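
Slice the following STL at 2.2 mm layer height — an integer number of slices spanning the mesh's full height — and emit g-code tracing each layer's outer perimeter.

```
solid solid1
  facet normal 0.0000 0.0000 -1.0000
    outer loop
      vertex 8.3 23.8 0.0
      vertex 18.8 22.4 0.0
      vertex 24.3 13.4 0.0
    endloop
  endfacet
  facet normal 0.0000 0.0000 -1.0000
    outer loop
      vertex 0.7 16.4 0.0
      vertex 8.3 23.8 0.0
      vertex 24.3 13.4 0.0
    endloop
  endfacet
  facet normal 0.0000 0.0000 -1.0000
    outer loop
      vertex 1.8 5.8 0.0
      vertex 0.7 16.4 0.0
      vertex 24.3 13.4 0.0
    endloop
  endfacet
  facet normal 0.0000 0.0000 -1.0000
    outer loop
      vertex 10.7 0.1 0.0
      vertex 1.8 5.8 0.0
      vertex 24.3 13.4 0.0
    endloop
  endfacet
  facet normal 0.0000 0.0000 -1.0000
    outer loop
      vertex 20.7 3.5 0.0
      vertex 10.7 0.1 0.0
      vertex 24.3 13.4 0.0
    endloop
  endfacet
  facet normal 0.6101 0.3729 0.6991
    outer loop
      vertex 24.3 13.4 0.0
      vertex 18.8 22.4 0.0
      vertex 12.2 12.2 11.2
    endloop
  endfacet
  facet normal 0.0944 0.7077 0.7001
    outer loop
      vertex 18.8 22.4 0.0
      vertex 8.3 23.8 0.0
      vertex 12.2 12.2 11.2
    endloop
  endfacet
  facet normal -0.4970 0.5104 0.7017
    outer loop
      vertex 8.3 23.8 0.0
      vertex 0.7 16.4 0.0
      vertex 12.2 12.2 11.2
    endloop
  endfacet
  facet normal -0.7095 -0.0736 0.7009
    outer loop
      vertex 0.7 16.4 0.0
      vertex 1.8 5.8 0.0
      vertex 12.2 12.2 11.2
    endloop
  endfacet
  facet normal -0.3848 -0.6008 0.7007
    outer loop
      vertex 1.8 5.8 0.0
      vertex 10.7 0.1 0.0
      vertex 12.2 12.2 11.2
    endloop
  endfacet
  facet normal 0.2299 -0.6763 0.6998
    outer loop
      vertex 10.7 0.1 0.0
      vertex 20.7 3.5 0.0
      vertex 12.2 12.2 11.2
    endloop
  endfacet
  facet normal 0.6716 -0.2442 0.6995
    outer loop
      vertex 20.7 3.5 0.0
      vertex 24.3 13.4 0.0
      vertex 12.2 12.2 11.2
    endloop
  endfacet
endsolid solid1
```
; perimeter-only toolpath
G21 ; units = mm
G90 ; absolute positioning
G28 ; home
; layer 1
G0 Z2.2
G0 X21.9 Y13.2
G1 X17.5 Y20.4
G1 X9.1 Y21.5
G1 X3.0 Y15.6
G1 X3.9 Y7.1
G1 X11.0 Y2.5
G1 X19.0 Y5.2
G1 X21.9 Y13.2
; layer 2
G0 Z4.5
G0 X19.5 Y12.9
G1 X16.2 Y18.3
G1 X9.9 Y19.2
G1 X5.3 Y14.7
G1 X6.0 Y8.4
G1 X11.3 Y4.9
G1 X17.3 Y7.0
G1 X19.5 Y12.9
; layer 3
G0 Z6.7
G0 X17.0 Y12.7
G1 X14.8 Y16.3
G1 X10.6 Y16.8
G1 X7.6 Y13.9
G1 X8.0 Y9.6
G1 X11.6 Y7.4
G1 X15.6 Y8.7
G1 X17.0 Y12.7
; layer 4
G0 Z9.0
G0 X14.6 Y12.4
G1 X13.5 Y14.2
G1 X11.4 Y14.5
G1 X9.9 Y13.0
G1 X10.1 Y10.9
G1 X11.9 Y9.8
G1 X13.9 Y10.5
G1 X14.6 Y12.4
M2 ; end

The solid is a regular 7-sided pyramid, base circumscribed radius ≈ 12.2 mm, apex at z ≈ 11.2 mm. Slicing at Δz = 2.2 mm — 5 equal slices spanning the solid's height, so layer i sits at z = i·h/5 — gives 4 non-empty perimeters. Each is a 7-segment closed polygon; G0 lifts to the layer z and rapids to the start vertex, then G1 traces the edges. The cross-section shrinks linearly with z (the slice at the apex is degenerate and omitted).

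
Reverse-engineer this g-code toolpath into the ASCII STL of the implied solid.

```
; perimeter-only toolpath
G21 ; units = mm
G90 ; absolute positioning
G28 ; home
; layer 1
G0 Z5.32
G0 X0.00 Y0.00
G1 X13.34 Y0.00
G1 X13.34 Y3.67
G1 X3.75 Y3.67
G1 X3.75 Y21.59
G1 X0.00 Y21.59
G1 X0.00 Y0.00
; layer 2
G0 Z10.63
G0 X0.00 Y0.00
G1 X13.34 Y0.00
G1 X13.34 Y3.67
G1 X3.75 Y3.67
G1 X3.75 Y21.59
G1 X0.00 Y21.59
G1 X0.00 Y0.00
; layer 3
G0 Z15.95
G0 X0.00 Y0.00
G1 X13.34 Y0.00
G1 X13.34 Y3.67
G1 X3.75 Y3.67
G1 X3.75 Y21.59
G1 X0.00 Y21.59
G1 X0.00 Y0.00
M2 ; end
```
solid part
  facet normal 0.0000 0.0000 -1.0000
    outer loop
      vertex 13.34 3.67 0.00
      vertex 13.34 0.00 0.00
      vertex 0.00 0.00 0.00
    endloop
  endfacet
  facet normal 0.0000 0.0000 -1.0000
    outer loop
      vertex 3.75 3.67 0.00
      vertex 13.34 3.67 0.00
      vertex 0.00 0.00 0.00
    endloop
  endfacet
  facet normal 0.0000 0.0000 -1.0000
    outer loop
      vertex 3.75 21.59 0.00
      vertex 3.75 3.67 0.00
      vertex 0.00 0.00 0.00
    endloop
  endfacet
  facet normal 0.0000 0.0000 -1.0000
    outer loop
      vertex 0.00 21.59 0.00
      vertex 3.75 21.59 0.00
      vertex 0.00 0.00 0.00
    endloop
  endfacet
  facet normal 0.0000 0.0000 1.0000
    outer loop
      vertex 0.00 0.00 15.95
      vertex 13.34 0.00 15.95
      vertex 13.34 3.67 15.95
    endloop
  endfacet
  facet normal 0.0000 0.0000 1.0000
    outer loop
      vertex 0.00 0.00 15.95
      vertex 13.34 3.67 15.95
      vertex 3.75 3.67 15.95
    endloop
  endfacet
  facet normal 0.0000 0.0000 1.0000
    outer loop
      vertex 0.00 0.00 15.95
      vertex 3.75 3.67 15.95
      vertex 3.75 21.59 15.95
    endloop
  endfacet
  facet normal 0.0000 0.0000 1.0000
    outer loop
      vertex 0.00 0.00 15.95
      vertex 3.75 21.59 15.95
      vertex 0.00 21.59 15.95
    endloop
  endfacet
  facet normal 0.0000 -1.0000 0.0000
    outer loop
      vertex 0.00 0.00 0.00
      vertex 13.34 0.00 0.00
      vertex 13.34 0.00 15.95
    endloop
  endfacet
  facet normal 0.0000 -1.0000 0.0000
    outer loop
      vertex 0.00 0.00 0.00
      vertex 13.34 0.00 15.95
      vertex 0.00 0.00 15.95
    endloop
  endfacet
  facet normal 1.0000 0.0000 0.0000
    outer loop
      vertex 13.34 0.00 0.00
      vertex 13.34 3.67 0.00
      vertex 13.34 3.67 15.95
    endloop
  endfacet
  facet normal 1.0000 0.0000 0.0000
    outer loop
      vertex 13.34 0.00 0.00
      vertex 13.34 3.67 15.95
      vertex 13.34 0.00 15.95
    endloop
  endfacet
  facet normal 0.0000 1.0000 0.0000
    outer loop
      vertex 13.34 3.67 0.00
      vertex 3.75 3.67 0.00
      vertex 3.75 3.67 15.95
    endloop
  endfacet
  facet normal 0.0000 1.0000 0.0000
    outer loop
      vertex 13.34 3.67 0.00
      vertex 3.75 3.67 15.95
      vertex 13.34 3.67 15.95
    endloop
  endfacet
  facet normal 1.0000 0.0000 0.0000
    outer loop
      vertex 3.75 3.67 0.00
      vertex 3.75 21.59 0.00
      vertex 3.75 21.59 15.95
    endloop
  endfacet
  facet normal 1.0000 0.0000 0.0000
    outer loop
      vertex 3.75 3.67 0.00
      vertex 3.75 21.59 15.95
      vertex 3.75 3.67 15.95
    endloop
  endfacet
  facet normal 0.0000 1.0000 0.0000
    outer loop
      vertex 3.75 21.59 0.00
      vertex 0.00 21.59 0.00
      vertex 0.00 21.59 15.95
    endloop
  endfacet
  facet normal 0.0000 1.0000 0.0000
    outer loop
      vertex 3.75 21.59 0.00
      vertex 0.00 21.59 15.95
      vertex 3.75 21.59 15.95
    endloop
  endfacet
  facet normal -1.0000 0.0000 0.0000
    outer loop
      vertex 0.00 21.59 0.00
      vertex 0.00 0.00 0.00
      vertex 0.00 0.00 15.95
    endloop
  endfacet
  facet normal -1.0000 0.0000 0.0000
    outer loop
      vertex 0.00 21.59 0.00
      vertex 0.00 0.00 15.95
      vertex 0.00 21.59 15.95
    endloop
  endfacet
endsolid part

The G0 Z moves step by Δz≈5.32 mm. Every layer's G1 loop is the same polygon, so the solid is a straight extrusion of it from z=0 to z≈15.9. Closing with flat bottom and top caps and triangulating gives 20 facets — an L-shaped prism: outer 13.3 × 21.6 mm, arm thicknesses ≈ 3.67 mm (horizontal) and 3.75 mm (vertical), extruded 15.9 mm in z.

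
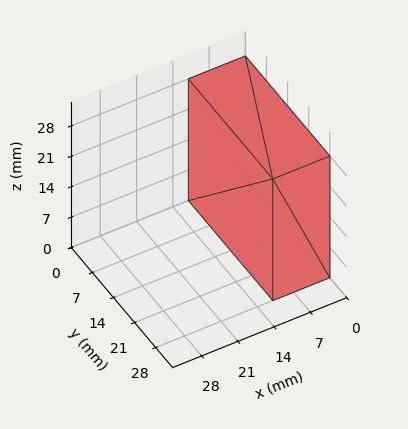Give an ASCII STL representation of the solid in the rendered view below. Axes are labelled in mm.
Reading the render: the shape is a rectangular box, roughly 11 × 28 mm footprint and 28 mm tall (dimensions read to the nearest mm from the axis ticks). For the STL, each face is triangulated and given an outward normal.

solid part
  facet normal 0.0000 0.0000 -1.0000
    outer loop
      vertex 11.000 28.000 0.000
      vertex 11.000 0.000 0.000
      vertex 0.000 0.000 0.000
    endloop
  endfacet
  facet normal 0.0000 0.0000 -1.0000
    outer loop
      vertex 0.000 28.000 0.000
      vertex 11.000 28.000 0.000
      vertex 0.000 0.000 0.000
    endloop
  endfacet
  facet normal 0.0000 0.0000 1.0000
    outer loop
      vertex 0.000 0.000 28.000
      vertex 11.000 0.000 28.000
      vertex 11.000 28.000 28.000
    endloop
  endfacet
  facet normal 0.0000 0.0000 1.0000
    outer loop
      vertex 0.000 0.000 28.000
      vertex 11.000 28.000 28.000
      vertex 0.000 28.000 28.000
    endloop
  endfacet
  facet normal 0.0000 -1.0000 0.0000
    outer loop
      vertex 0.000 0.000 0.000
      vertex 11.000 0.000 0.000
      vertex 11.000 0.000 28.000
    endloop
  endfacet
  facet normal 0.0000 -1.0000 0.0000
    outer loop
      vertex 0.000 0.000 0.000
      vertex 11.000 0.000 28.000
      vertex 0.000 0.000 28.000
    endloop
  endfacet
  facet normal 0.0000 1.0000 0.0000
    outer loop
      vertex 11.000 28.000 28.000
      vertex 11.000 28.000 0.000
      vertex 0.000 28.000 0.000
    endloop
  endfacet
  facet normal 0.0000 1.0000 0.0000
    outer loop
      vertex 0.000 28.000 28.000
      vertex 11.000 28.000 28.000
      vertex 0.000 28.000 0.000
    endloop
  endfacet
  facet normal -1.0000 0.0000 0.0000
    outer loop
      vertex 0.000 28.000 28.000
      vertex 0.000 28.000 0.000
      vertex 0.000 0.000 0.000
    endloop
  endfacet
  facet normal -1.0000 0.0000 0.0000
    outer loop
      vertex 0.000 0.000 28.000
      vertex 0.000 28.000 28.000
      vertex 0.000 0.000 0.000
    endloop
  endfacet
  facet normal 1.0000 0.0000 0.0000
    outer loop
      vertex 11.000 0.000 0.000
      vertex 11.000 28.000 0.000
      vertex 11.000 28.000 28.000
    endloop
  endfacet
  facet normal 1.0000 0.0000 0.0000
    outer loop
      vertex 11.000 0.000 0.000
      vertex 11.000 28.000 28.000
      vertex 11.000 0.000 28.000
    endloop
  endfacet
endsolid part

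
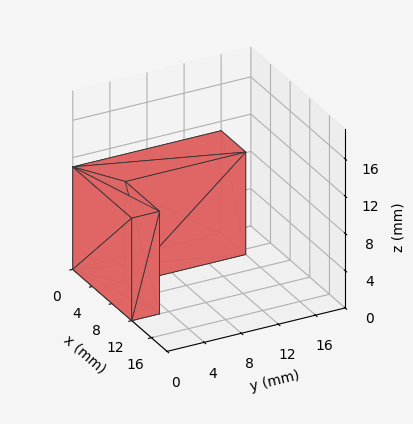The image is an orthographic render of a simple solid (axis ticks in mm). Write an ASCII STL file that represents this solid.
Reading the render: the shape is an L-shaped prism: outer 12 × 16 mm, arm thicknesses ≈ 3 mm (horizontal) and 5 mm (vertical), extruded 11 mm in z (dimensions read to the nearest mm from the axis ticks). For the STL, each face is triangulated and given an outward normal.

solid part
  facet normal 0.0000 0.0000 -1.0000
    outer loop
      vertex 12.000 3.000 0.000
      vertex 12.000 0.000 0.000
      vertex 0.000 0.000 0.000
    endloop
  endfacet
  facet normal 0.0000 0.0000 -1.0000
    outer loop
      vertex 5.000 3.000 0.000
      vertex 12.000 3.000 0.000
      vertex 0.000 0.000 0.000
    endloop
  endfacet
  facet normal 0.0000 0.0000 -1.0000
    outer loop
      vertex 5.000 16.000 0.000
      vertex 5.000 3.000 0.000
      vertex 0.000 0.000 0.000
    endloop
  endfacet
  facet normal 0.0000 0.0000 -1.0000
    outer loop
      vertex 0.000 16.000 0.000
      vertex 5.000 16.000 0.000
      vertex 0.000 0.000 0.000
    endloop
  endfacet
  facet normal 0.0000 0.0000 1.0000
    outer loop
      vertex 0.000 0.000 11.000
      vertex 12.000 0.000 11.000
      vertex 12.000 3.000 11.000
    endloop
  endfacet
  facet normal 0.0000 0.0000 1.0000
    outer loop
      vertex 0.000 0.000 11.000
      vertex 12.000 3.000 11.000
      vertex 5.000 3.000 11.000
    endloop
  endfacet
  facet normal 0.0000 0.0000 1.0000
    outer loop
      vertex 0.000 0.000 11.000
      vertex 5.000 3.000 11.000
      vertex 5.000 16.000 11.000
    endloop
  endfacet
  facet normal 0.0000 0.0000 1.0000
    outer loop
      vertex 0.000 0.000 11.000
      vertex 5.000 16.000 11.000
      vertex 0.000 16.000 11.000
    endloop
  endfacet
  facet normal 0.0000 -1.0000 0.0000
    outer loop
      vertex 0.000 0.000 0.000
      vertex 12.000 0.000 0.000
      vertex 12.000 0.000 11.000
    endloop
  endfacet
  facet normal 0.0000 -1.0000 0.0000
    outer loop
      vertex 0.000 0.000 0.000
      vertex 12.000 0.000 11.000
      vertex 0.000 0.000 11.000
    endloop
  endfacet
  facet normal 1.0000 0.0000 0.0000
    outer loop
      vertex 12.000 0.000 0.000
      vertex 12.000 3.000 0.000
      vertex 12.000 3.000 11.000
    endloop
  endfacet
  facet normal 1.0000 0.0000 0.0000
    outer loop
      vertex 12.000 0.000 0.000
      vertex 12.000 3.000 11.000
      vertex 12.000 0.000 11.000
    endloop
  endfacet
  facet normal 0.0000 1.0000 0.0000
    outer loop
      vertex 12.000 3.000 0.000
      vertex 5.000 3.000 0.000
      vertex 5.000 3.000 11.000
    endloop
  endfacet
  facet normal 0.0000 1.0000 0.0000
    outer loop
      vertex 12.000 3.000 0.000
      vertex 5.000 3.000 11.000
      vertex 12.000 3.000 11.000
    endloop
  endfacet
  facet normal 1.0000 0.0000 0.0000
    outer loop
      vertex 5.000 3.000 0.000
      vertex 5.000 16.000 0.000
      vertex 5.000 16.000 11.000
    endloop
  endfacet
  facet normal 1.0000 0.0000 0.0000
    outer loop
      vertex 5.000 3.000 0.000
      vertex 5.000 16.000 11.000
      vertex 5.000 3.000 11.000
    endloop
  endfacet
  facet normal 0.0000 1.0000 0.0000
    outer loop
      vertex 5.000 16.000 0.000
      vertex 0.000 16.000 0.000
      vertex 0.000 16.000 11.000
    endloop
  endfacet
  facet normal 0.0000 1.0000 0.0000
    outer loop
      vertex 5.000 16.000 0.000
      vertex 0.000 16.000 11.000
      vertex 5.000 16.000 11.000
    endloop
  endfacet
  facet normal -1.0000 0.0000 0.0000
    outer loop
      vertex 0.000 16.000 0.000
      vertex 0.000 0.000 0.000
      vertex 0.000 0.000 11.000
    endloop
  endfacet
  facet normal -1.0000 0.0000 0.0000
    outer loop
      vertex 0.000 16.000 0.000
      vertex 0.000 0.000 11.000
      vertex 0.000 16.000 11.000
    endloop
  endfacet
endsolid part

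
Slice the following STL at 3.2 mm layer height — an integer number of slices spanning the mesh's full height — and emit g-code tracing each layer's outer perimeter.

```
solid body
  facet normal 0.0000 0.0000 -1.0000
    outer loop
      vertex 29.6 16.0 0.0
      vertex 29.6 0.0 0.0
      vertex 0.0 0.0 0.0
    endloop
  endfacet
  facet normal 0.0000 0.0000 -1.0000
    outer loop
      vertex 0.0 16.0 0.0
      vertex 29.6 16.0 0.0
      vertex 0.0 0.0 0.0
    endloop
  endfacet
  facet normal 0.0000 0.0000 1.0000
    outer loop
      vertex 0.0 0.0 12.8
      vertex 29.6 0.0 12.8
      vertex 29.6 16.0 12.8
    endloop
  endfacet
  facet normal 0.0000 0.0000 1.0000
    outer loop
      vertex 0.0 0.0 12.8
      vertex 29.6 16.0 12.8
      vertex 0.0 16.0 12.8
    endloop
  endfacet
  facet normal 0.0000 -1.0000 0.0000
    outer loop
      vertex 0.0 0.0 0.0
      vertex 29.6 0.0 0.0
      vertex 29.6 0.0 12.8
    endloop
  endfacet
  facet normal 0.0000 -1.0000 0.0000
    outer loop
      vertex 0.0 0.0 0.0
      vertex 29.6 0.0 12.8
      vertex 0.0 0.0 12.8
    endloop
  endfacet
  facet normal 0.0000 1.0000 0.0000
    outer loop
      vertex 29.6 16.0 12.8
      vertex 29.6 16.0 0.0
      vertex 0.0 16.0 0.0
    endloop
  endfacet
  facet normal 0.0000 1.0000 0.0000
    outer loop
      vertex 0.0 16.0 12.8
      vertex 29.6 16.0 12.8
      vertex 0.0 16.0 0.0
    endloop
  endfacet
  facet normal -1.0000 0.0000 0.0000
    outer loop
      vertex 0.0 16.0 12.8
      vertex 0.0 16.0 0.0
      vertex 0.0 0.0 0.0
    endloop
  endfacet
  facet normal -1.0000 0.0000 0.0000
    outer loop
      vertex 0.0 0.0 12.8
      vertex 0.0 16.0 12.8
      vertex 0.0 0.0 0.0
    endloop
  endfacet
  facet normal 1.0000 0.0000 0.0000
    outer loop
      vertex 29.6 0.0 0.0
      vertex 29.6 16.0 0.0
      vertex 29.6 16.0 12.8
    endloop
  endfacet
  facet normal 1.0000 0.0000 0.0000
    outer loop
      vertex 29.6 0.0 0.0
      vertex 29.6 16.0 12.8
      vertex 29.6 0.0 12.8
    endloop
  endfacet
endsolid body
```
; perimeter-only toolpath
G21 ; units = mm
G90 ; absolute positioning
G28 ; home
; layer 1
G0 Z3.2
G0 X0.0 Y0.0
G1 X29.6 Y0.0
G1 X29.6 Y16.0
G1 X0.0 Y16.0
G1 X0.0 Y0.0
; layer 2
G0 Z6.4
G0 X0.0 Y0.0
G1 X29.6 Y0.0
G1 X29.6 Y16.0
G1 X0.0 Y16.0
G1 X0.0 Y0.0
; layer 3
G0 Z9.6
G0 X0.0 Y0.0
G1 X29.6 Y0.0
G1 X29.6 Y16.0
G1 X0.0 Y16.0
G1 X0.0 Y0.0
; layer 4
G0 Z12.8
G0 X0.0 Y0.0
G1 X29.6 Y0.0
G1 X29.6 Y16.0
G1 X0.0 Y16.0
G1 X0.0 Y0.0
M2 ; end

The solid is a rectangular box, roughly 29.6 × 16 mm footprint and 12.8 mm tall. Slicing at Δz = 3.2 mm — 4 equal slices spanning the solid's height, so layer i sits at z = i·h/4 — gives 4 non-empty perimeters. Each is a 4-segment closed polygon; G0 lifts to the layer z and rapids to the start vertex, then G1 traces the edges.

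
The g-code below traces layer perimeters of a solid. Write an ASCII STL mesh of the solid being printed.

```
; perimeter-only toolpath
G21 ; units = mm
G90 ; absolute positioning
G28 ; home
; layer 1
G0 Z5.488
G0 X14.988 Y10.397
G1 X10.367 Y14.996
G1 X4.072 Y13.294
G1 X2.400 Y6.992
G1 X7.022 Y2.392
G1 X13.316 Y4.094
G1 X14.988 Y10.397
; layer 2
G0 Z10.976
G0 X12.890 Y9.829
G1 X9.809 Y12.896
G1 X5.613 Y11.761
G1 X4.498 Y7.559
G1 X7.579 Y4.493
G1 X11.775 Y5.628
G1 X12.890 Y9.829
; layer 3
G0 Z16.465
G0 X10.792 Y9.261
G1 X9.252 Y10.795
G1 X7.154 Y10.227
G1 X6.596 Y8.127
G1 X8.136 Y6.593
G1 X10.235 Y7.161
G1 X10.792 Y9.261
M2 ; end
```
solid part
  facet normal 0.0000 0.0000 -1.0000
    outer loop
      vertex 2.532 14.827 0.000
      vertex 10.924 17.097 0.000
      vertex 17.086 10.964 0.000
    endloop
  endfacet
  facet normal 0.0000 0.0000 -1.0000
    outer loop
      vertex 0.302 6.424 0.000
      vertex 2.532 14.827 0.000
      vertex 17.086 10.964 0.000
    endloop
  endfacet
  facet normal 0.0000 0.0000 -1.0000
    outer loop
      vertex 6.464 0.291 0.000
      vertex 0.302 6.424 0.000
      vertex 17.086 10.964 0.000
    endloop
  endfacet
  facet normal 0.0000 0.0000 -1.0000
    outer loop
      vertex 14.856 2.561 0.000
      vertex 6.464 0.291 0.000
      vertex 17.086 10.964 0.000
    endloop
  endfacet
  facet normal 0.6673 0.6704 0.3244
    outer loop
      vertex 17.086 10.964 0.000
      vertex 10.924 17.097 0.000
      vertex 8.694 8.694 21.953
    endloop
  endfacet
  facet normal -0.2470 0.9131 0.3244
    outer loop
      vertex 10.924 17.097 0.000
      vertex 2.532 14.827 0.000
      vertex 8.694 8.694 21.953
    endloop
  endfacet
  facet normal -0.9143 0.2426 0.3244
    outer loop
      vertex 2.532 14.827 0.000
      vertex 0.302 6.424 0.000
      vertex 8.694 8.694 21.953
    endloop
  endfacet
  facet normal -0.6673 -0.6704 0.3244
    outer loop
      vertex 0.302 6.424 0.000
      vertex 6.464 0.291 0.000
      vertex 8.694 8.694 21.953
    endloop
  endfacet
  facet normal 0.2470 -0.9131 0.3244
    outer loop
      vertex 6.464 0.291 0.000
      vertex 14.856 2.561 0.000
      vertex 8.694 8.694 21.953
    endloop
  endfacet
  facet normal 0.9143 -0.2426 0.3244
    outer loop
      vertex 14.856 2.561 0.000
      vertex 17.086 10.964 0.000
      vertex 8.694 8.694 21.953
    endloop
  endfacet
endsolid part

The G0 Z moves step by Δz≈5.488 mm. The G1 loops shrink linearly with z, so the solid tapers from its base footprint up to z≈22. Closing with a flat bottom cap and the tapered top and triangulating gives 10 facets — a regular 6-sided pyramid, base circumscribed radius ≈ 8.69 mm, apex at z ≈ 22 mm.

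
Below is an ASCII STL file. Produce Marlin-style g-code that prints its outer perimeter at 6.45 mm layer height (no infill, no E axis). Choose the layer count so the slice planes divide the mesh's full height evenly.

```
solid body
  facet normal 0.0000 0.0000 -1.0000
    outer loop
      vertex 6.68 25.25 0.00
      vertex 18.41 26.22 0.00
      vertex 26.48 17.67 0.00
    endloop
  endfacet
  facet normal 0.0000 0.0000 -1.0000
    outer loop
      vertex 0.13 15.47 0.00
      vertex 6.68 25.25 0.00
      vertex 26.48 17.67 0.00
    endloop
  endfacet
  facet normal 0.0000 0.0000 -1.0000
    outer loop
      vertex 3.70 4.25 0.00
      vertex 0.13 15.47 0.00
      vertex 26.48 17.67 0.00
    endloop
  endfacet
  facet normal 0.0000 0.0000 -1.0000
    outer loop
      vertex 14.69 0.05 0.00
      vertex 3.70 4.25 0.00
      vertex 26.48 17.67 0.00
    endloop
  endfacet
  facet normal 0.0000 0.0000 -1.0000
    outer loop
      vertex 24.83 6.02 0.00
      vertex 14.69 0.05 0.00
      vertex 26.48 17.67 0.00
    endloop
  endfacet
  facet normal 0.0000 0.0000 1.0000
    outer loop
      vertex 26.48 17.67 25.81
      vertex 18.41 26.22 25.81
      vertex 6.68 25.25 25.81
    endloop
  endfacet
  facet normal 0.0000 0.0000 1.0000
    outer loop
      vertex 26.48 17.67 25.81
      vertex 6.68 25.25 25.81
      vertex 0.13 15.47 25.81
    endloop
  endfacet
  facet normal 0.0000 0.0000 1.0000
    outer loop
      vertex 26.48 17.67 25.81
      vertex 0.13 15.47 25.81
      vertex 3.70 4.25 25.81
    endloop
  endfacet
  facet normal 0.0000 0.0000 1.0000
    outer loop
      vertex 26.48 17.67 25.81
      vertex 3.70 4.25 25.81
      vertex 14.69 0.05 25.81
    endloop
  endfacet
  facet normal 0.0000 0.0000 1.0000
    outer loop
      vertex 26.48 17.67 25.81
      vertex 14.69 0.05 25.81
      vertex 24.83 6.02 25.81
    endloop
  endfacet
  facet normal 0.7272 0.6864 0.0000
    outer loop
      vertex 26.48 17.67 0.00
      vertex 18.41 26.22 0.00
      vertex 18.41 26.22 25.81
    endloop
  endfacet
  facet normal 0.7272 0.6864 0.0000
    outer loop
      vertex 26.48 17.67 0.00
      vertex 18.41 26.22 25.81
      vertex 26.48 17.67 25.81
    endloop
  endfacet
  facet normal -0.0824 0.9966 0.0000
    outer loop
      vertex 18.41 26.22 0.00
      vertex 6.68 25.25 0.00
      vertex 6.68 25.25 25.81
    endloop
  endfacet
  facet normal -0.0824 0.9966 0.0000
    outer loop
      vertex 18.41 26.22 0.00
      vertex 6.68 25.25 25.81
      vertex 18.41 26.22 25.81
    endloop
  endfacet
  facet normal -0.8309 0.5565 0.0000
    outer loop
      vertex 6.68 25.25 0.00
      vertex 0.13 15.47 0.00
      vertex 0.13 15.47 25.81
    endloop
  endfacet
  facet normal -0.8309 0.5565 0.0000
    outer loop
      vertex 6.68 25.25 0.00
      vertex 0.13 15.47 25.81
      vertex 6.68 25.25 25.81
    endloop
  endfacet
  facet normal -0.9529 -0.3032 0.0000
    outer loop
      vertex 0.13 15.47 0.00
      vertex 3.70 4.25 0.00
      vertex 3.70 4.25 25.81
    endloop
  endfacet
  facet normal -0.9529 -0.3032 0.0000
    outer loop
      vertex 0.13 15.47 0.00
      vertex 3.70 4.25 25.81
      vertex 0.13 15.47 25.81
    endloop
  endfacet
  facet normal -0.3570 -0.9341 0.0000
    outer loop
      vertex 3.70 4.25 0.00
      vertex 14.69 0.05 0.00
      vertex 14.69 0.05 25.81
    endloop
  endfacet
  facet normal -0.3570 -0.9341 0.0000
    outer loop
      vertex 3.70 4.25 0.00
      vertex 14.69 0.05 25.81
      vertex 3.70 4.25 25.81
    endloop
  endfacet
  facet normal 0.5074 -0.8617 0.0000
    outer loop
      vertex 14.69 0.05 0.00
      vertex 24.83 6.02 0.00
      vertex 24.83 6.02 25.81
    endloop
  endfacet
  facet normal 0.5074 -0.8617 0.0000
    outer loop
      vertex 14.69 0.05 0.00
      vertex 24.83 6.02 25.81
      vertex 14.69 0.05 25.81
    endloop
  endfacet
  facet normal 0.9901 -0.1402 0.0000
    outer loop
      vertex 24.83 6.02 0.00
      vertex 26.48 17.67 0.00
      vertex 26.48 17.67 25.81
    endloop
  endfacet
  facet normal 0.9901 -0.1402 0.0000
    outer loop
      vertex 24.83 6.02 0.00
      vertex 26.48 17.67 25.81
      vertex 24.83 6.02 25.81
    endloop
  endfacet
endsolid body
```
; perimeter-only toolpath
G21 ; units = mm
G90 ; absolute positioning
G28 ; home
; layer 1
G0 Z6.45
G0 X26.48 Y17.67
G1 X18.41 Y26.22
G1 X6.68 Y25.25
G1 X0.13 Y15.47
G1 X3.70 Y4.25
G1 X14.69 Y0.05
G1 X24.83 Y6.02
G1 X26.48 Y17.67
; layer 2
G0 Z12.90
G0 X26.48 Y17.67
G1 X18.41 Y26.22
G1 X6.68 Y25.25
G1 X0.13 Y15.47
G1 X3.70 Y4.25
G1 X14.69 Y0.05
G1 X24.83 Y6.02
G1 X26.48 Y17.67
; layer 3
G0 Z19.36
G0 X26.48 Y17.67
G1 X18.41 Y26.22
G1 X6.68 Y25.25
G1 X0.13 Y15.47
G1 X3.70 Y4.25
G1 X14.69 Y0.05
G1 X24.83 Y6.02
G1 X26.48 Y17.67
; layer 4
G0 Z25.81
G0 X26.48 Y17.67
G1 X18.41 Y26.22
G1 X6.68 Y25.25
G1 X0.13 Y15.47
G1 X3.70 Y4.25
G1 X14.69 Y0.05
G1 X24.83 Y6.02
G1 X26.48 Y17.67
M2 ; end

The solid is a regular 7-sided prism (a cylinder approximated with 7 flat sides), circumscribed radius ≈ 13.6 mm, height ≈ 25.8 mm. Slicing at Δz = 6.45 mm — 4 equal slices spanning the solid's height, so layer i sits at z = i·h/4 — gives 4 non-empty perimeters. Each is a 7-segment closed polygon; G0 lifts to the layer z and rapids to the start vertex, then G1 traces the edges.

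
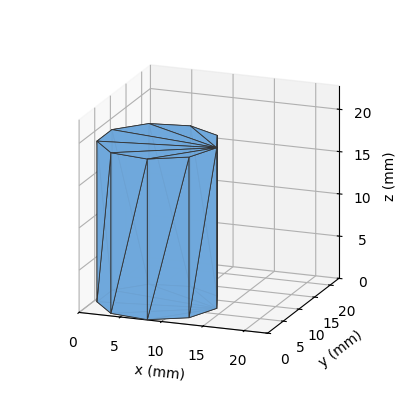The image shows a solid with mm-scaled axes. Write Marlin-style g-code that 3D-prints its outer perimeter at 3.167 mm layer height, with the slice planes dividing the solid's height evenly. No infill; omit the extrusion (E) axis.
Reading the render: the shape is a regular 9-sided prism (a cylinder approximated with 9 flat sides), circumscribed radius ≈ 7 mm, height ≈ 19 mm (dimensions read to the nearest mm from the axis ticks). For the g-code, the solid's height is divided into equal slices at the stated Δz and each level perimeter traced with G1 moves after a G0 lift.

; perimeter-only toolpath
G21 ; units = mm
G90 ; absolute positioning
G28 ; home
; layer 1
G0 Z3.167
G0 X14.000 Y7.000
G1 X12.362 Y11.500
G1 X8.216 Y13.894
G1 X3.500 Y13.062
G1 X0.422 Y9.394
G1 X0.422 Y4.606
G1 X3.500 Y0.938
G1 X8.216 Y0.106
G1 X12.362 Y2.500
G1 X14.000 Y7.000
; layer 2
G0 Z6.333
G0 X14.000 Y7.000
G1 X12.362 Y11.500
G1 X8.216 Y13.894
G1 X3.500 Y13.062
G1 X0.422 Y9.394
G1 X0.422 Y4.606
G1 X3.500 Y0.938
G1 X8.216 Y0.106
G1 X12.362 Y2.500
G1 X14.000 Y7.000
; layer 3
G0 Z9.500
G0 X14.000 Y7.000
G1 X12.362 Y11.500
G1 X8.216 Y13.894
G1 X3.500 Y13.062
G1 X0.422 Y9.394
G1 X0.422 Y4.606
G1 X3.500 Y0.938
G1 X8.216 Y0.106
G1 X12.362 Y2.500
G1 X14.000 Y7.000
; layer 4
G0 Z12.667
G0 X14.000 Y7.000
G1 X12.362 Y11.500
G1 X8.216 Y13.894
G1 X3.500 Y13.062
G1 X0.422 Y9.394
G1 X0.422 Y4.606
G1 X3.500 Y0.938
G1 X8.216 Y0.106
G1 X12.362 Y2.500
G1 X14.000 Y7.000
; layer 5
G0 Z15.833
G0 X14.000 Y7.000
G1 X12.362 Y11.500
G1 X8.216 Y13.894
G1 X3.500 Y13.062
G1 X0.422 Y9.394
G1 X0.422 Y4.606
G1 X3.500 Y0.938
G1 X8.216 Y0.106
G1 X12.362 Y2.500
G1 X14.000 Y7.000
; layer 6
G0 Z19.000
G0 X14.000 Y7.000
G1 X12.362 Y11.500
G1 X8.216 Y13.894
G1 X3.500 Y13.062
G1 X0.422 Y9.394
G1 X0.422 Y4.606
G1 X3.500 Y0.938
G1 X8.216 Y0.106
G1 X12.362 Y2.500
G1 X14.000 Y7.000
M2 ; end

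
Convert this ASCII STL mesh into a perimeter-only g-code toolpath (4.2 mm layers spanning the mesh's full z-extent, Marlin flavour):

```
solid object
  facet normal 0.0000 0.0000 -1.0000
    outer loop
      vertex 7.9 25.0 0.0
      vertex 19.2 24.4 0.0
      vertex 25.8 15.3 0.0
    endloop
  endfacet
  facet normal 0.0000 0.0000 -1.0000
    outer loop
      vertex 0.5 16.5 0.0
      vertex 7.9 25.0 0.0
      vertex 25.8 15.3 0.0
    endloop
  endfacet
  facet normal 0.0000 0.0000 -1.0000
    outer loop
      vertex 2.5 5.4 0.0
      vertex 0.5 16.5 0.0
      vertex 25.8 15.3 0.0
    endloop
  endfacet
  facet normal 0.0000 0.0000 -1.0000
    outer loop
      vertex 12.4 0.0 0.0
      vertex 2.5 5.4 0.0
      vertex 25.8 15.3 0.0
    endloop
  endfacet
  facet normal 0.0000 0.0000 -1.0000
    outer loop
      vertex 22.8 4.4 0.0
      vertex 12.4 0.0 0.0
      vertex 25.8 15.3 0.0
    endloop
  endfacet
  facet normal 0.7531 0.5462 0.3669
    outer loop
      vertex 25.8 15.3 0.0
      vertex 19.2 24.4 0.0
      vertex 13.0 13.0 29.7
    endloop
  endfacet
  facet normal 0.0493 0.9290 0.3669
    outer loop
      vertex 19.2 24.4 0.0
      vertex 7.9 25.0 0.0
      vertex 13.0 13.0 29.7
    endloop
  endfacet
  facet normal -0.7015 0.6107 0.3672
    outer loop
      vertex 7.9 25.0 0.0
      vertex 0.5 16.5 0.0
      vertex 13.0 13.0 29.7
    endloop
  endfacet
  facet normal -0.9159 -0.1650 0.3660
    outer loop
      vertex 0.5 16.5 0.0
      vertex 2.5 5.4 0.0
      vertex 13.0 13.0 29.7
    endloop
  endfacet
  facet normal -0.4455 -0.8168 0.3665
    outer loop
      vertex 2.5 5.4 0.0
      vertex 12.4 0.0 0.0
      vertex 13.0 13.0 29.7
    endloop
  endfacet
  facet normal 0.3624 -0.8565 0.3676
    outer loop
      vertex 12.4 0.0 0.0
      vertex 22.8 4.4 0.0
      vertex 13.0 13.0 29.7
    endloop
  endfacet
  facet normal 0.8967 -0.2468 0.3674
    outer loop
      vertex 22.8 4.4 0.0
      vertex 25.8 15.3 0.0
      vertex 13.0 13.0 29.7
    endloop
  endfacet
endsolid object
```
; perimeter-only toolpath
G21 ; units = mm
G90 ; absolute positioning
G28 ; home
; layer 1
G0 Z4.2
G0 X24.0 Y15.0
G1 X18.3 Y22.8
G1 X8.6 Y23.3
G1 X2.3 Y16.0
G1 X4.0 Y6.5
G1 X12.5 Y1.9
G1 X21.4 Y5.6
G1 X24.0 Y15.0
; layer 2
G0 Z8.5
G0 X22.1 Y14.6
G1 X17.4 Y21.1
G1 X9.4 Y21.6
G1 X4.1 Y15.5
G1 X5.5 Y7.6
G1 X12.6 Y3.7
G1 X20.0 Y6.9
G1 X22.1 Y14.6
; layer 3
G0 Z12.7
G0 X20.3 Y14.3
G1 X16.5 Y19.5
G1 X10.1 Y19.9
G1 X5.9 Y15.0
G1 X7.0 Y8.7
G1 X12.7 Y5.6
G1 X18.6 Y8.1
G1 X20.3 Y14.3
; layer 4
G0 Z17.0
G0 X18.5 Y14.0
G1 X15.7 Y17.9
G1 X10.8 Y18.1
G1 X7.6 Y14.5
G1 X8.5 Y9.7
G1 X12.7 Y7.4
G1 X17.2 Y9.3
G1 X18.5 Y14.0
; layer 5
G0 Z21.2
G0 X16.7 Y13.7
G1 X14.8 Y16.3
G1 X11.5 Y16.4
G1 X9.4 Y14.0
G1 X10.0 Y10.8
G1 X12.8 Y9.3
G1 X15.8 Y10.5
G1 X16.7 Y13.7
; layer 6
G0 Z25.5
G0 X14.8 Y13.3
G1 X13.9 Y14.6
G1 X12.3 Y14.7
G1 X11.2 Y13.5
G1 X11.5 Y11.9
G1 X12.9 Y11.1
G1 X14.4 Y11.8
G1 X14.8 Y13.3
M2 ; end

The solid is a regular 7-sided pyramid, base circumscribed radius ≈ 13 mm, apex at z ≈ 29.7 mm. Slicing at Δz = 4.2 mm — 7 equal slices spanning the solid's height, so layer i sits at z = i·h/7 — gives 6 non-empty perimeters. Each is a 7-segment closed polygon; G0 lifts to the layer z and rapids to the start vertex, then G1 traces the edges. The cross-section shrinks linearly with z (the slice at the apex is degenerate and omitted).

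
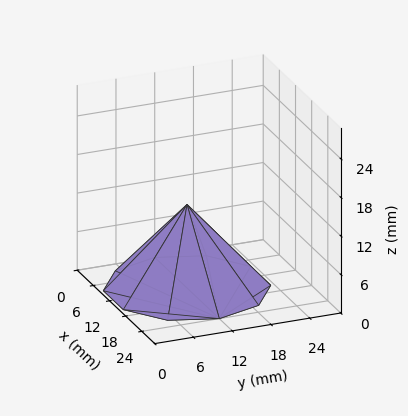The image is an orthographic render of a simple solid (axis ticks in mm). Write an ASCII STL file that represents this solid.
Reading the render: the shape is a regular 10-sided pyramid, base circumscribed radius ≈ 12 mm, apex at z ≈ 13 mm (dimensions read to the nearest mm from the axis ticks). For the STL, each face is triangulated and given an outward normal.

solid part
  facet normal 0.0000 0.0000 -1.0000
    outer loop
      vertex 15.708 23.413 0.000
      vertex 21.708 19.053 0.000
      vertex 24.000 12.000 0.000
    endloop
  endfacet
  facet normal 0.0000 0.0000 -1.0000
    outer loop
      vertex 8.292 23.413 0.000
      vertex 15.708 23.413 0.000
      vertex 24.000 12.000 0.000
    endloop
  endfacet
  facet normal 0.0000 0.0000 -1.0000
    outer loop
      vertex 2.292 19.053 0.000
      vertex 8.292 23.413 0.000
      vertex 24.000 12.000 0.000
    endloop
  endfacet
  facet normal 0.0000 0.0000 -1.0000
    outer loop
      vertex 0.000 12.000 0.000
      vertex 2.292 19.053 0.000
      vertex 24.000 12.000 0.000
    endloop
  endfacet
  facet normal 0.0000 0.0000 -1.0000
    outer loop
      vertex 2.292 4.947 0.000
      vertex 0.000 12.000 0.000
      vertex 24.000 12.000 0.000
    endloop
  endfacet
  facet normal 0.0000 0.0000 -1.0000
    outer loop
      vertex 8.292 0.587 0.000
      vertex 2.292 4.947 0.000
      vertex 24.000 12.000 0.000
    endloop
  endfacet
  facet normal 0.0000 0.0000 -1.0000
    outer loop
      vertex 15.708 0.587 0.000
      vertex 8.292 0.587 0.000
      vertex 24.000 12.000 0.000
    endloop
  endfacet
  facet normal 0.0000 0.0000 -1.0000
    outer loop
      vertex 21.708 4.947 0.000
      vertex 15.708 0.587 0.000
      vertex 24.000 12.000 0.000
    endloop
  endfacet
  facet normal 0.7147 0.2323 0.6597
    outer loop
      vertex 24.000 12.000 0.000
      vertex 21.708 19.053 0.000
      vertex 12.000 12.000 13.000
    endloop
  endfacet
  facet normal 0.4418 0.6079 0.6597
    outer loop
      vertex 21.708 19.053 0.000
      vertex 15.708 23.413 0.000
      vertex 12.000 12.000 13.000
    endloop
  endfacet
  facet normal 0.0000 0.7515 0.6597
    outer loop
      vertex 15.708 23.413 0.000
      vertex 8.292 23.413 0.000
      vertex 12.000 12.000 13.000
    endloop
  endfacet
  facet normal -0.4418 0.6079 0.6597
    outer loop
      vertex 8.292 23.413 0.000
      vertex 2.292 19.053 0.000
      vertex 12.000 12.000 13.000
    endloop
  endfacet
  facet normal -0.7147 0.2323 0.6597
    outer loop
      vertex 2.292 19.053 0.000
      vertex 0.000 12.000 0.000
      vertex 12.000 12.000 13.000
    endloop
  endfacet
  facet normal -0.7147 -0.2323 0.6597
    outer loop
      vertex 0.000 12.000 0.000
      vertex 2.292 4.947 0.000
      vertex 12.000 12.000 13.000
    endloop
  endfacet
  facet normal -0.4418 -0.6079 0.6597
    outer loop
      vertex 2.292 4.947 0.000
      vertex 8.292 0.587 0.000
      vertex 12.000 12.000 13.000
    endloop
  endfacet
  facet normal 0.0000 -0.7515 0.6597
    outer loop
      vertex 8.292 0.587 0.000
      vertex 15.708 0.587 0.000
      vertex 12.000 12.000 13.000
    endloop
  endfacet
  facet normal 0.4418 -0.6079 0.6597
    outer loop
      vertex 15.708 0.587 0.000
      vertex 21.708 4.947 0.000
      vertex 12.000 12.000 13.000
    endloop
  endfacet
  facet normal 0.7147 -0.2323 0.6597
    outer loop
      vertex 21.708 4.947 0.000
      vertex 24.000 12.000 0.000
      vertex 12.000 12.000 13.000
    endloop
  endfacet
endsolid part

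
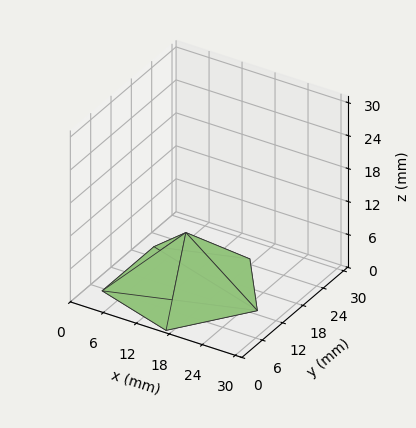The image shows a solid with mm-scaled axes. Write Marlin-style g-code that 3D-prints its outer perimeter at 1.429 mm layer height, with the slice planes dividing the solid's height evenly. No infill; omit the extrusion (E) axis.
Reading the render: the shape is a regular 5-sided pyramid, base circumscribed radius ≈ 13 mm, apex at z ≈ 10 mm (dimensions read to the nearest mm from the axis ticks). For the g-code, the solid's height is divided into equal slices at the stated Δz and each level perimeter traced with G1 moves after a G0 lift.

; perimeter-only toolpath
G21 ; units = mm
G90 ; absolute positioning
G28 ; home
; layer 1
G0 Z1.429
G0 X24.143 Y13.000
G1 X16.443 Y23.598
G1 X3.985 Y19.549
G1 X3.985 Y6.451
G1 X16.443 Y2.402
G1 X24.143 Y13.000
; layer 2
G0 Z2.857
G0 X22.286 Y13.000
G1 X15.869 Y21.831
G1 X5.488 Y18.458
G1 X5.488 Y7.542
G1 X15.869 Y4.169
G1 X22.286 Y13.000
; layer 3
G0 Z4.286
G0 X20.429 Y13.000
G1 X15.295 Y20.065
G1 X6.990 Y17.366
G1 X6.990 Y8.634
G1 X15.295 Y5.935
G1 X20.429 Y13.000
; layer 4
G0 Z5.714
G0 X18.571 Y13.000
G1 X14.722 Y18.299
G1 X8.493 Y16.275
G1 X8.493 Y9.725
G1 X14.722 Y7.701
G1 X18.571 Y13.000
; layer 5
G0 Z7.143
G0 X16.714 Y13.000
G1 X14.148 Y16.533
G1 X9.995 Y15.183
G1 X9.995 Y10.817
G1 X14.148 Y9.467
G1 X16.714 Y13.000
; layer 6
G0 Z8.571
G0 X14.857 Y13.000
G1 X13.574 Y14.766
G1 X11.498 Y14.092
G1 X11.498 Y11.908
G1 X13.574 Y11.234
G1 X14.857 Y13.000
M2 ; end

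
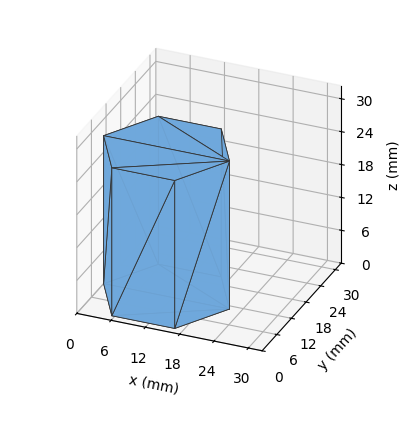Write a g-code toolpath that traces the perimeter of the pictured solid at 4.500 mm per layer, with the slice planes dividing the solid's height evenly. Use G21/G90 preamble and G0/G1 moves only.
Reading the render: the shape is a regular 6-sided prism (a cylinder approximated with 6 flat sides), circumscribed radius ≈ 11 mm, height ≈ 27 mm (dimensions read to the nearest mm from the axis ticks). For the g-code, the solid's height is divided into equal slices at the stated Δz and each level perimeter traced with G1 moves after a G0 lift.

; perimeter-only toolpath
G21 ; units = mm
G90 ; absolute positioning
G28 ; home
; layer 1
G0 Z4.500
G0 X22.000 Y11.000
G1 X16.500 Y20.526
G1 X5.500 Y20.526
G1 X0.000 Y11.000
G1 X5.500 Y1.474
G1 X16.500 Y1.474
G1 X22.000 Y11.000
; layer 2
G0 Z9.000
G0 X22.000 Y11.000
G1 X16.500 Y20.526
G1 X5.500 Y20.526
G1 X0.000 Y11.000
G1 X5.500 Y1.474
G1 X16.500 Y1.474
G1 X22.000 Y11.000
; layer 3
G0 Z13.500
G0 X22.000 Y11.000
G1 X16.500 Y20.526
G1 X5.500 Y20.526
G1 X0.000 Y11.000
G1 X5.500 Y1.474
G1 X16.500 Y1.474
G1 X22.000 Y11.000
; layer 4
G0 Z18.000
G0 X22.000 Y11.000
G1 X16.500 Y20.526
G1 X5.500 Y20.526
G1 X0.000 Y11.000
G1 X5.500 Y1.474
G1 X16.500 Y1.474
G1 X22.000 Y11.000
; layer 5
G0 Z22.500
G0 X22.000 Y11.000
G1 X16.500 Y20.526
G1 X5.500 Y20.526
G1 X0.000 Y11.000
G1 X5.500 Y1.474
G1 X16.500 Y1.474
G1 X22.000 Y11.000
; layer 6
G0 Z27.000
G0 X22.000 Y11.000
G1 X16.500 Y20.526
G1 X5.500 Y20.526
G1 X0.000 Y11.000
G1 X5.500 Y1.474
G1 X16.500 Y1.474
G1 X22.000 Y11.000
M2 ; end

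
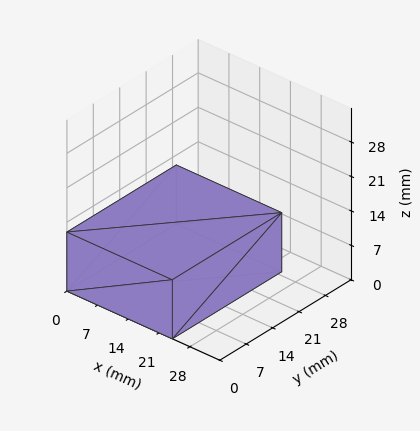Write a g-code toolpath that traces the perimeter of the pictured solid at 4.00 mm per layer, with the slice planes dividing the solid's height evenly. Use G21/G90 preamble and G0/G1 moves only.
Reading the render: the shape is a rectangular box, roughly 24 × 29 mm footprint and 12 mm tall (dimensions read to the nearest mm from the axis ticks). For the g-code, the solid's height is divided into equal slices at the stated Δz and each level perimeter traced with G1 moves after a G0 lift.

; perimeter-only toolpath
G21 ; units = mm
G90 ; absolute positioning
G28 ; home
; layer 1
G0 Z4.00
G0 X0.00 Y0.00
G1 X24.00 Y0.00
G1 X24.00 Y29.00
G1 X0.00 Y29.00
G1 X0.00 Y0.00
; layer 2
G0 Z8.00
G0 X0.00 Y0.00
G1 X24.00 Y0.00
G1 X24.00 Y29.00
G1 X0.00 Y29.00
G1 X0.00 Y0.00
; layer 3
G0 Z12.00
G0 X0.00 Y0.00
G1 X24.00 Y0.00
G1 X24.00 Y29.00
G1 X0.00 Y29.00
G1 X0.00 Y0.00
M2 ; end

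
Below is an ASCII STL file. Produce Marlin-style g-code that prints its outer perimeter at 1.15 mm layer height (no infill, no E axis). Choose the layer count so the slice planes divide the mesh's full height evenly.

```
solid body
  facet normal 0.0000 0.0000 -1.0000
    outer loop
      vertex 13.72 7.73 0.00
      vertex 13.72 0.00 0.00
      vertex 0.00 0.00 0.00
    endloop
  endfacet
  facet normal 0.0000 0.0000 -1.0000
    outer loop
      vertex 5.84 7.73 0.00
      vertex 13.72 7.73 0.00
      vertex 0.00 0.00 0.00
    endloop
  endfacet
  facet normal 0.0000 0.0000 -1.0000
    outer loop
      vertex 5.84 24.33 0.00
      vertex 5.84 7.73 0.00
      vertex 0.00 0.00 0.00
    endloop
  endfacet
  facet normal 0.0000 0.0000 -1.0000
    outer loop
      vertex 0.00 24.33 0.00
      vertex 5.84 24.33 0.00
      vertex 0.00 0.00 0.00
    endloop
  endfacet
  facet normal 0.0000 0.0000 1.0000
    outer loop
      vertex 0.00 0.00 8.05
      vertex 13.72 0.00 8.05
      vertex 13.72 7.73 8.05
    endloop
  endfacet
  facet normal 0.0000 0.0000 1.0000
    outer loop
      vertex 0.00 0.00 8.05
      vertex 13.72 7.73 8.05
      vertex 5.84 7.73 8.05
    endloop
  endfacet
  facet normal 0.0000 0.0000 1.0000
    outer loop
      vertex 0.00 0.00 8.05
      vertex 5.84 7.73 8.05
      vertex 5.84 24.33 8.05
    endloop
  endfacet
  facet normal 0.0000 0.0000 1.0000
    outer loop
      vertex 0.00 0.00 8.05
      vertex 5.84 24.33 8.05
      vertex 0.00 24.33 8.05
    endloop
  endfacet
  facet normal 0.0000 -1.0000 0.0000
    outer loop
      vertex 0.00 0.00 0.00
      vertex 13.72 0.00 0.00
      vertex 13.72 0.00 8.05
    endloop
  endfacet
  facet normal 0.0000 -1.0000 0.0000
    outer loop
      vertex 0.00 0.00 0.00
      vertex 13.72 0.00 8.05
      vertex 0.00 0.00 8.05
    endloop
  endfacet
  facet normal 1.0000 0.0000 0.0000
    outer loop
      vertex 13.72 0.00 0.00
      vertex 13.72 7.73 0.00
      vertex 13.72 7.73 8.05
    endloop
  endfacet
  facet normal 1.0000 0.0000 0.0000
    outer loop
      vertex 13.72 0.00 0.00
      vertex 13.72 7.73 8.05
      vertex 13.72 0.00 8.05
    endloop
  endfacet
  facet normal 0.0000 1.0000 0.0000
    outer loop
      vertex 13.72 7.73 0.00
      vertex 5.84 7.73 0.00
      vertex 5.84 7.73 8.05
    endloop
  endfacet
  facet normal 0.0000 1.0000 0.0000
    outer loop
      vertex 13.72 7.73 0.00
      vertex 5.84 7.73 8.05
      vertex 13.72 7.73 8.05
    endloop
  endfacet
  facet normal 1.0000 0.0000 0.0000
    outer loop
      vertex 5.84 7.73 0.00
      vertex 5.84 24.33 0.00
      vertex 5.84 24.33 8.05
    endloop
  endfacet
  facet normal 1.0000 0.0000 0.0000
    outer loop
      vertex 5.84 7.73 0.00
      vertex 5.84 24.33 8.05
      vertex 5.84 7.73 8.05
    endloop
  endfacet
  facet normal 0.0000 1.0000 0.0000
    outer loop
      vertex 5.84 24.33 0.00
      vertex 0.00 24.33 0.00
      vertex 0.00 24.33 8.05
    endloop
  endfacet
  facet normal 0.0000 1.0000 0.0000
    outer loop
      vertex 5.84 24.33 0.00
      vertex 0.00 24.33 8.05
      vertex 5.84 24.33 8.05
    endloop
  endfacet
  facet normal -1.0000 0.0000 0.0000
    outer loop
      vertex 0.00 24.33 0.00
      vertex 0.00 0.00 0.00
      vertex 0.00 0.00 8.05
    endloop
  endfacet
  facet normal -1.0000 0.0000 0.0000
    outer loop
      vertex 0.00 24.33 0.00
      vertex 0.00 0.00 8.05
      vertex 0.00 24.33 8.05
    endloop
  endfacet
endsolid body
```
; perimeter-only toolpath
G21 ; units = mm
G90 ; absolute positioning
G28 ; home
; layer 1
G0 Z1.15
G0 X0.00 Y0.00
G1 X13.72 Y0.00
G1 X13.72 Y7.73
G1 X5.84 Y7.73
G1 X5.84 Y24.33
G1 X0.00 Y24.33
G1 X0.00 Y0.00
; layer 2
G0 Z2.30
G0 X0.00 Y0.00
G1 X13.72 Y0.00
G1 X13.72 Y7.73
G1 X5.84 Y7.73
G1 X5.84 Y24.33
G1 X0.00 Y24.33
G1 X0.00 Y0.00
; layer 3
G0 Z3.45
G0 X0.00 Y0.00
G1 X13.72 Y0.00
G1 X13.72 Y7.73
G1 X5.84 Y7.73
G1 X5.84 Y24.33
G1 X0.00 Y24.33
G1 X0.00 Y0.00
; layer 4
G0 Z4.60
G0 X0.00 Y0.00
G1 X13.72 Y0.00
G1 X13.72 Y7.73
G1 X5.84 Y7.73
G1 X5.84 Y24.33
G1 X0.00 Y24.33
G1 X0.00 Y0.00
; layer 5
G0 Z5.75
G0 X0.00 Y0.00
G1 X13.72 Y0.00
G1 X13.72 Y7.73
G1 X5.84 Y7.73
G1 X5.84 Y24.33
G1 X0.00 Y24.33
G1 X0.00 Y0.00
; layer 6
G0 Z6.90
G0 X0.00 Y0.00
G1 X13.72 Y0.00
G1 X13.72 Y7.73
G1 X5.84 Y7.73
G1 X5.84 Y24.33
G1 X0.00 Y24.33
G1 X0.00 Y0.00
; layer 7
G0 Z8.05
G0 X0.00 Y0.00
G1 X13.72 Y0.00
G1 X13.72 Y7.73
G1 X5.84 Y7.73
G1 X5.84 Y24.33
G1 X0.00 Y24.33
G1 X0.00 Y0.00
M2 ; end

The solid is an L-shaped prism: outer 13.7 × 24.3 mm, arm thicknesses ≈ 7.73 mm (horizontal) and 5.84 mm (vertical), extruded 8.05 mm in z. Slicing at Δz = 1.15 mm — 7 equal slices spanning the solid's height, so layer i sits at z = i·h/7 — gives 7 non-empty perimeters. Each is a 6-segment closed polygon; G0 lifts to the layer z and rapids to the start vertex, then G1 traces the edges.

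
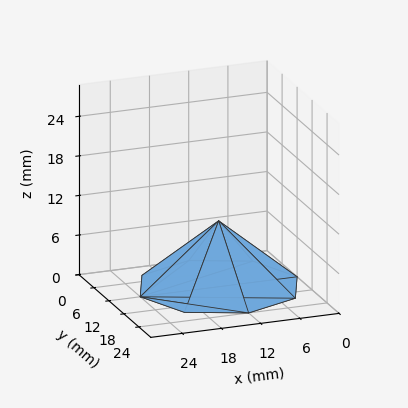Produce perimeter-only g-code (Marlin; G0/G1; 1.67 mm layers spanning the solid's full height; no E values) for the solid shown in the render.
Reading the render: the shape is a regular 8-sided pyramid, base circumscribed radius ≈ 12 mm, apex at z ≈ 10 mm (dimensions read to the nearest mm from the axis ticks). For the g-code, the solid's height is divided into equal slices at the stated Δz and each level perimeter traced with G1 moves after a G0 lift.

; perimeter-only toolpath
G21 ; units = mm
G90 ; absolute positioning
G28 ; home
; layer 1
G0 Z1.67
G0 X22.00 Y12.00
G1 X19.07 Y19.07
G1 X12.00 Y22.00
G1 X4.93 Y19.07
G1 X2.00 Y12.00
G1 X4.93 Y4.93
G1 X12.00 Y2.00
G1 X19.07 Y4.93
G1 X22.00 Y12.00
; layer 2
G0 Z3.33
G0 X20.00 Y12.00
G1 X17.66 Y17.66
G1 X12.00 Y20.00
G1 X6.34 Y17.66
G1 X4.00 Y12.00
G1 X6.34 Y6.34
G1 X12.00 Y4.00
G1 X17.66 Y6.34
G1 X20.00 Y12.00
; layer 3
G0 Z5.00
G0 X18.00 Y12.00
G1 X16.24 Y16.24
G1 X12.00 Y18.00
G1 X7.75 Y16.24
G1 X6.00 Y12.00
G1 X7.75 Y7.75
G1 X12.00 Y6.00
G1 X16.24 Y7.75
G1 X18.00 Y12.00
; layer 4
G0 Z6.67
G0 X16.00 Y12.00
G1 X14.83 Y14.83
G1 X12.00 Y16.00
G1 X9.17 Y14.83
G1 X8.00 Y12.00
G1 X9.17 Y9.17
G1 X12.00 Y8.00
G1 X14.83 Y9.17
G1 X16.00 Y12.00
; layer 5
G0 Z8.33
G0 X14.00 Y12.00
G1 X13.41 Y13.41
G1 X12.00 Y14.00
G1 X10.58 Y13.41
G1 X10.00 Y12.00
G1 X10.58 Y10.58
G1 X12.00 Y10.00
G1 X13.41 Y10.58
G1 X14.00 Y12.00
M2 ; end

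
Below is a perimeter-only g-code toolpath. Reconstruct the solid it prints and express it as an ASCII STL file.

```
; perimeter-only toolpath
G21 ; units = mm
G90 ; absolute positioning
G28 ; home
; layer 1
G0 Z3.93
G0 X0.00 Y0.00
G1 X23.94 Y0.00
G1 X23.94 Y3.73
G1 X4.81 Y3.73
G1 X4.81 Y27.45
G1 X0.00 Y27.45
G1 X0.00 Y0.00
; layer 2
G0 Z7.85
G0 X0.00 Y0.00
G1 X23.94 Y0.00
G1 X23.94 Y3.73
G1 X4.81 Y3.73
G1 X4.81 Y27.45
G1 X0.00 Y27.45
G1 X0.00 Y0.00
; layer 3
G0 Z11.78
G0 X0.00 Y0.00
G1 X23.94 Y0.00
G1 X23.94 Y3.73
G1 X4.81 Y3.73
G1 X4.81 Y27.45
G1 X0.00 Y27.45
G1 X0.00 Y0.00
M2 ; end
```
solid part
  facet normal 0.0000 0.0000 -1.0000
    outer loop
      vertex 23.94 3.73 0.00
      vertex 23.94 0.00 0.00
      vertex 0.00 0.00 0.00
    endloop
  endfacet
  facet normal 0.0000 0.0000 -1.0000
    outer loop
      vertex 4.81 3.73 0.00
      vertex 23.94 3.73 0.00
      vertex 0.00 0.00 0.00
    endloop
  endfacet
  facet normal 0.0000 0.0000 -1.0000
    outer loop
      vertex 4.81 27.45 0.00
      vertex 4.81 3.73 0.00
      vertex 0.00 0.00 0.00
    endloop
  endfacet
  facet normal 0.0000 0.0000 -1.0000
    outer loop
      vertex 0.00 27.45 0.00
      vertex 4.81 27.45 0.00
      vertex 0.00 0.00 0.00
    endloop
  endfacet
  facet normal 0.0000 0.0000 1.0000
    outer loop
      vertex 0.00 0.00 11.78
      vertex 23.94 0.00 11.78
      vertex 23.94 3.73 11.78
    endloop
  endfacet
  facet normal 0.0000 0.0000 1.0000
    outer loop
      vertex 0.00 0.00 11.78
      vertex 23.94 3.73 11.78
      vertex 4.81 3.73 11.78
    endloop
  endfacet
  facet normal 0.0000 0.0000 1.0000
    outer loop
      vertex 0.00 0.00 11.78
      vertex 4.81 3.73 11.78
      vertex 4.81 27.45 11.78
    endloop
  endfacet
  facet normal 0.0000 0.0000 1.0000
    outer loop
      vertex 0.00 0.00 11.78
      vertex 4.81 27.45 11.78
      vertex 0.00 27.45 11.78
    endloop
  endfacet
  facet normal 0.0000 -1.0000 0.0000
    outer loop
      vertex 0.00 0.00 0.00
      vertex 23.94 0.00 0.00
      vertex 23.94 0.00 11.78
    endloop
  endfacet
  facet normal 0.0000 -1.0000 0.0000
    outer loop
      vertex 0.00 0.00 0.00
      vertex 23.94 0.00 11.78
      vertex 0.00 0.00 11.78
    endloop
  endfacet
  facet normal 1.0000 0.0000 0.0000
    outer loop
      vertex 23.94 0.00 0.00
      vertex 23.94 3.73 0.00
      vertex 23.94 3.73 11.78
    endloop
  endfacet
  facet normal 1.0000 0.0000 0.0000
    outer loop
      vertex 23.94 0.00 0.00
      vertex 23.94 3.73 11.78
      vertex 23.94 0.00 11.78
    endloop
  endfacet
  facet normal 0.0000 1.0000 0.0000
    outer loop
      vertex 23.94 3.73 0.00
      vertex 4.81 3.73 0.00
      vertex 4.81 3.73 11.78
    endloop
  endfacet
  facet normal 0.0000 1.0000 0.0000
    outer loop
      vertex 23.94 3.73 0.00
      vertex 4.81 3.73 11.78
      vertex 23.94 3.73 11.78
    endloop
  endfacet
  facet normal 1.0000 0.0000 0.0000
    outer loop
      vertex 4.81 3.73 0.00
      vertex 4.81 27.45 0.00
      vertex 4.81 27.45 11.78
    endloop
  endfacet
  facet normal 1.0000 0.0000 0.0000
    outer loop
      vertex 4.81 3.73 0.00
      vertex 4.81 27.45 11.78
      vertex 4.81 3.73 11.78
    endloop
  endfacet
  facet normal 0.0000 1.0000 0.0000
    outer loop
      vertex 4.81 27.45 0.00
      vertex 0.00 27.45 0.00
      vertex 0.00 27.45 11.78
    endloop
  endfacet
  facet normal 0.0000 1.0000 0.0000
    outer loop
      vertex 4.81 27.45 0.00
      vertex 0.00 27.45 11.78
      vertex 4.81 27.45 11.78
    endloop
  endfacet
  facet normal -1.0000 0.0000 0.0000
    outer loop
      vertex 0.00 27.45 0.00
      vertex 0.00 0.00 0.00
      vertex 0.00 0.00 11.78
    endloop
  endfacet
  facet normal -1.0000 0.0000 0.0000
    outer loop
      vertex 0.00 27.45 0.00
      vertex 0.00 0.00 11.78
      vertex 0.00 27.45 11.78
    endloop
  endfacet
endsolid part

The G0 Z moves step by Δz≈3.93 mm. Every layer's G1 loop is the same polygon, so the solid is a straight extrusion of it from z=0 to z≈11.8. Closing with flat bottom and top caps and triangulating gives 20 facets — an L-shaped prism: outer 23.9 × 27.4 mm, arm thicknesses ≈ 3.73 mm (horizontal) and 4.81 mm (vertical), extruded 11.8 mm in z.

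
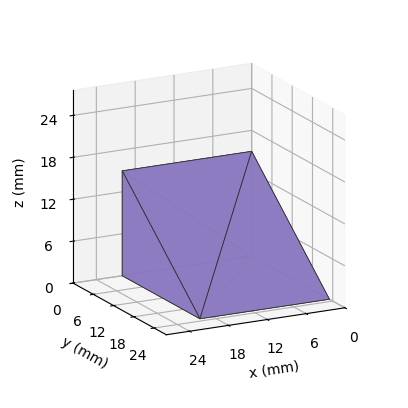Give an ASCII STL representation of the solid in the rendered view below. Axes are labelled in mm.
Reading the render: the shape is a wedge (ramp): 20 × 23 mm base, rising to 15 mm along the y=0 edge and sloping linearly to z=0 at y=23 (dimensions read to the nearest mm from the axis ticks). For the STL, each face is triangulated and given an outward normal.

solid part
  facet normal 0.0000 0.0000 -1.0000
    outer loop
      vertex 20.00 23.00 0.00
      vertex 20.00 0.00 0.00
      vertex 0.00 0.00 0.00
    endloop
  endfacet
  facet normal 0.0000 0.0000 -1.0000
    outer loop
      vertex 0.00 23.00 0.00
      vertex 20.00 23.00 0.00
      vertex 0.00 0.00 0.00
    endloop
  endfacet
  facet normal 0.0000 -1.0000 0.0000
    outer loop
      vertex 0.00 0.00 0.00
      vertex 20.00 0.00 0.00
      vertex 20.00 0.00 15.00
    endloop
  endfacet
  facet normal 0.0000 -1.0000 0.0000
    outer loop
      vertex 0.00 0.00 0.00
      vertex 20.00 0.00 15.00
      vertex 0.00 0.00 15.00
    endloop
  endfacet
  facet normal 0.0000 0.5463 0.8376
    outer loop
      vertex 0.00 0.00 15.00
      vertex 20.00 0.00 15.00
      vertex 20.00 23.00 0.00
    endloop
  endfacet
  facet normal 0.0000 0.5463 0.8376
    outer loop
      vertex 0.00 0.00 15.00
      vertex 20.00 23.00 0.00
      vertex 0.00 23.00 0.00
    endloop
  endfacet
  facet normal -1.0000 0.0000 0.0000
    outer loop
      vertex 0.00 0.00 15.00
      vertex 0.00 23.00 0.00
      vertex 0.00 0.00 0.00
    endloop
  endfacet
  facet normal 1.0000 0.0000 0.0000
    outer loop
      vertex 20.00 0.00 0.00
      vertex 20.00 23.00 0.00
      vertex 20.00 0.00 15.00
    endloop
  endfacet
endsolid part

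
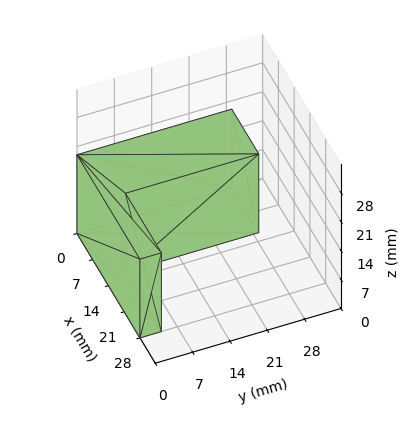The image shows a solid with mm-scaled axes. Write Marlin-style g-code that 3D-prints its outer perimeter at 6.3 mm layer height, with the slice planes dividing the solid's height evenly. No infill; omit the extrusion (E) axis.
Reading the render: the shape is an L-shaped prism: outer 28 × 29 mm, arm thicknesses ≈ 4 mm (horizontal) and 12 mm (vertical), extruded 19 mm in z (dimensions read to the nearest mm from the axis ticks). For the g-code, the solid's height is divided into equal slices at the stated Δz and each level perimeter traced with G1 moves after a G0 lift.

; perimeter-only toolpath
G21 ; units = mm
G90 ; absolute positioning
G28 ; home
; layer 1
G0 Z6.3
G0 X0.0 Y0.0
G1 X28.0 Y0.0
G1 X28.0 Y4.0
G1 X12.0 Y4.0
G1 X12.0 Y29.0
G1 X0.0 Y29.0
G1 X0.0 Y0.0
; layer 2
G0 Z12.7
G0 X0.0 Y0.0
G1 X28.0 Y0.0
G1 X28.0 Y4.0
G1 X12.0 Y4.0
G1 X12.0 Y29.0
G1 X0.0 Y29.0
G1 X0.0 Y0.0
; layer 3
G0 Z19.0
G0 X0.0 Y0.0
G1 X28.0 Y0.0
G1 X28.0 Y4.0
G1 X12.0 Y4.0
G1 X12.0 Y29.0
G1 X0.0 Y29.0
G1 X0.0 Y0.0
M2 ; end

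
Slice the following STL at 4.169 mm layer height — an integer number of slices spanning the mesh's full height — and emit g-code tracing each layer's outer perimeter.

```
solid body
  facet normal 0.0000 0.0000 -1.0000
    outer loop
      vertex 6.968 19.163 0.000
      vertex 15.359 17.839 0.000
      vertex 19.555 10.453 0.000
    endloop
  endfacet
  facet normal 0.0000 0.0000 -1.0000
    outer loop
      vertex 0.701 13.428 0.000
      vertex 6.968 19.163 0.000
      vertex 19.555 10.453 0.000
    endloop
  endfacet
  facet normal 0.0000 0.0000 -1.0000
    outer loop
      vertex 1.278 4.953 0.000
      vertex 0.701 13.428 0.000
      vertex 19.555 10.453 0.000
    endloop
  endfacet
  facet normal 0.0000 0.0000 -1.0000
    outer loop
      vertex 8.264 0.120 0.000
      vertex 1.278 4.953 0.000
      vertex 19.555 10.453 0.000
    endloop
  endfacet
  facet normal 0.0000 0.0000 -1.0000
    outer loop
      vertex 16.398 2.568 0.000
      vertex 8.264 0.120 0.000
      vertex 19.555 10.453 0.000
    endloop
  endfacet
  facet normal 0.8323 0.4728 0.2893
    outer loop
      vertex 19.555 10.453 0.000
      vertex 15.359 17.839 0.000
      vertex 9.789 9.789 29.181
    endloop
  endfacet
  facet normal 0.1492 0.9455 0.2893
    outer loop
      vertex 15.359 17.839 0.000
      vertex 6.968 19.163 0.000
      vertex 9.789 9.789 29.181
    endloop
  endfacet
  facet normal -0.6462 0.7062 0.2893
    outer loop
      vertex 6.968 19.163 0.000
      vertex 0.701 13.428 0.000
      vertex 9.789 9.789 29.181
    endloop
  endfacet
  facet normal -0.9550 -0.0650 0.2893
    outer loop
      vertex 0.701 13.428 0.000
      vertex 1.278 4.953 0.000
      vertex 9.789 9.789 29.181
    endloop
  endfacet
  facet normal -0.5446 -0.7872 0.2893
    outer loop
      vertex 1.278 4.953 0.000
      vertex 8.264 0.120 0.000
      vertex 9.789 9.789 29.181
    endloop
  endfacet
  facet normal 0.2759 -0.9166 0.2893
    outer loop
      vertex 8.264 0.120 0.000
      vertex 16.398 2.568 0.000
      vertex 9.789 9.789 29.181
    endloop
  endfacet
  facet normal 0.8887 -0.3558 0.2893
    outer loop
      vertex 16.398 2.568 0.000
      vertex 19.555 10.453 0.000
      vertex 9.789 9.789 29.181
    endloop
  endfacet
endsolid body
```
; perimeter-only toolpath
G21 ; units = mm
G90 ; absolute positioning
G28 ; home
; layer 1
G0 Z4.169
G0 X18.160 Y10.358
G1 X14.563 Y16.689
G1 X7.371 Y17.824
G1 X1.999 Y12.908
G1 X2.494 Y5.644
G1 X8.482 Y1.501
G1 X15.454 Y3.600
G1 X18.160 Y10.358
; layer 2
G0 Z8.337
G0 X16.765 Y10.263
G1 X13.768 Y15.539
G1 X7.774 Y16.485
G1 X3.298 Y12.388
G1 X3.710 Y6.335
G1 X8.700 Y2.883
G1 X14.510 Y4.631
G1 X16.765 Y10.263
; layer 3
G0 Z12.506
G0 X15.370 Y10.168
G1 X12.972 Y14.389
G1 X8.177 Y15.146
G1 X4.596 Y11.868
G1 X4.926 Y7.026
G1 X8.918 Y4.264
G1 X13.566 Y5.663
G1 X15.370 Y10.168
; layer 4
G0 Z16.675
G0 X13.974 Y10.074
G1 X12.176 Y13.239
G1 X8.580 Y13.806
G1 X5.894 Y11.349
G1 X6.141 Y7.716
G1 X9.135 Y5.645
G1 X12.621 Y6.694
G1 X13.974 Y10.074
; layer 5
G0 Z20.844
G0 X12.579 Y9.979
G1 X11.380 Y12.089
G1 X8.983 Y12.467
G1 X7.192 Y10.829
G1 X7.357 Y8.407
G1 X9.353 Y7.026
G1 X11.677 Y7.726
G1 X12.579 Y9.979
; layer 6
G0 Z25.012
G0 X11.184 Y9.884
G1 X10.585 Y10.939
G1 X9.386 Y11.128
G1 X8.491 Y10.309
G1 X8.573 Y9.098
G1 X9.571 Y8.408
G1 X10.733 Y8.757
G1 X11.184 Y9.884
M2 ; end

The solid is a regular 7-sided pyramid, base circumscribed radius ≈ 9.79 mm, apex at z ≈ 29.2 mm. Slicing at Δz = 4.169 mm — 7 equal slices spanning the solid's height, so layer i sits at z = i·h/7 — gives 6 non-empty perimeters. Each is a 7-segment closed polygon; G0 lifts to the layer z and rapids to the start vertex, then G1 traces the edges. The cross-section shrinks linearly with z (the slice at the apex is degenerate and omitted).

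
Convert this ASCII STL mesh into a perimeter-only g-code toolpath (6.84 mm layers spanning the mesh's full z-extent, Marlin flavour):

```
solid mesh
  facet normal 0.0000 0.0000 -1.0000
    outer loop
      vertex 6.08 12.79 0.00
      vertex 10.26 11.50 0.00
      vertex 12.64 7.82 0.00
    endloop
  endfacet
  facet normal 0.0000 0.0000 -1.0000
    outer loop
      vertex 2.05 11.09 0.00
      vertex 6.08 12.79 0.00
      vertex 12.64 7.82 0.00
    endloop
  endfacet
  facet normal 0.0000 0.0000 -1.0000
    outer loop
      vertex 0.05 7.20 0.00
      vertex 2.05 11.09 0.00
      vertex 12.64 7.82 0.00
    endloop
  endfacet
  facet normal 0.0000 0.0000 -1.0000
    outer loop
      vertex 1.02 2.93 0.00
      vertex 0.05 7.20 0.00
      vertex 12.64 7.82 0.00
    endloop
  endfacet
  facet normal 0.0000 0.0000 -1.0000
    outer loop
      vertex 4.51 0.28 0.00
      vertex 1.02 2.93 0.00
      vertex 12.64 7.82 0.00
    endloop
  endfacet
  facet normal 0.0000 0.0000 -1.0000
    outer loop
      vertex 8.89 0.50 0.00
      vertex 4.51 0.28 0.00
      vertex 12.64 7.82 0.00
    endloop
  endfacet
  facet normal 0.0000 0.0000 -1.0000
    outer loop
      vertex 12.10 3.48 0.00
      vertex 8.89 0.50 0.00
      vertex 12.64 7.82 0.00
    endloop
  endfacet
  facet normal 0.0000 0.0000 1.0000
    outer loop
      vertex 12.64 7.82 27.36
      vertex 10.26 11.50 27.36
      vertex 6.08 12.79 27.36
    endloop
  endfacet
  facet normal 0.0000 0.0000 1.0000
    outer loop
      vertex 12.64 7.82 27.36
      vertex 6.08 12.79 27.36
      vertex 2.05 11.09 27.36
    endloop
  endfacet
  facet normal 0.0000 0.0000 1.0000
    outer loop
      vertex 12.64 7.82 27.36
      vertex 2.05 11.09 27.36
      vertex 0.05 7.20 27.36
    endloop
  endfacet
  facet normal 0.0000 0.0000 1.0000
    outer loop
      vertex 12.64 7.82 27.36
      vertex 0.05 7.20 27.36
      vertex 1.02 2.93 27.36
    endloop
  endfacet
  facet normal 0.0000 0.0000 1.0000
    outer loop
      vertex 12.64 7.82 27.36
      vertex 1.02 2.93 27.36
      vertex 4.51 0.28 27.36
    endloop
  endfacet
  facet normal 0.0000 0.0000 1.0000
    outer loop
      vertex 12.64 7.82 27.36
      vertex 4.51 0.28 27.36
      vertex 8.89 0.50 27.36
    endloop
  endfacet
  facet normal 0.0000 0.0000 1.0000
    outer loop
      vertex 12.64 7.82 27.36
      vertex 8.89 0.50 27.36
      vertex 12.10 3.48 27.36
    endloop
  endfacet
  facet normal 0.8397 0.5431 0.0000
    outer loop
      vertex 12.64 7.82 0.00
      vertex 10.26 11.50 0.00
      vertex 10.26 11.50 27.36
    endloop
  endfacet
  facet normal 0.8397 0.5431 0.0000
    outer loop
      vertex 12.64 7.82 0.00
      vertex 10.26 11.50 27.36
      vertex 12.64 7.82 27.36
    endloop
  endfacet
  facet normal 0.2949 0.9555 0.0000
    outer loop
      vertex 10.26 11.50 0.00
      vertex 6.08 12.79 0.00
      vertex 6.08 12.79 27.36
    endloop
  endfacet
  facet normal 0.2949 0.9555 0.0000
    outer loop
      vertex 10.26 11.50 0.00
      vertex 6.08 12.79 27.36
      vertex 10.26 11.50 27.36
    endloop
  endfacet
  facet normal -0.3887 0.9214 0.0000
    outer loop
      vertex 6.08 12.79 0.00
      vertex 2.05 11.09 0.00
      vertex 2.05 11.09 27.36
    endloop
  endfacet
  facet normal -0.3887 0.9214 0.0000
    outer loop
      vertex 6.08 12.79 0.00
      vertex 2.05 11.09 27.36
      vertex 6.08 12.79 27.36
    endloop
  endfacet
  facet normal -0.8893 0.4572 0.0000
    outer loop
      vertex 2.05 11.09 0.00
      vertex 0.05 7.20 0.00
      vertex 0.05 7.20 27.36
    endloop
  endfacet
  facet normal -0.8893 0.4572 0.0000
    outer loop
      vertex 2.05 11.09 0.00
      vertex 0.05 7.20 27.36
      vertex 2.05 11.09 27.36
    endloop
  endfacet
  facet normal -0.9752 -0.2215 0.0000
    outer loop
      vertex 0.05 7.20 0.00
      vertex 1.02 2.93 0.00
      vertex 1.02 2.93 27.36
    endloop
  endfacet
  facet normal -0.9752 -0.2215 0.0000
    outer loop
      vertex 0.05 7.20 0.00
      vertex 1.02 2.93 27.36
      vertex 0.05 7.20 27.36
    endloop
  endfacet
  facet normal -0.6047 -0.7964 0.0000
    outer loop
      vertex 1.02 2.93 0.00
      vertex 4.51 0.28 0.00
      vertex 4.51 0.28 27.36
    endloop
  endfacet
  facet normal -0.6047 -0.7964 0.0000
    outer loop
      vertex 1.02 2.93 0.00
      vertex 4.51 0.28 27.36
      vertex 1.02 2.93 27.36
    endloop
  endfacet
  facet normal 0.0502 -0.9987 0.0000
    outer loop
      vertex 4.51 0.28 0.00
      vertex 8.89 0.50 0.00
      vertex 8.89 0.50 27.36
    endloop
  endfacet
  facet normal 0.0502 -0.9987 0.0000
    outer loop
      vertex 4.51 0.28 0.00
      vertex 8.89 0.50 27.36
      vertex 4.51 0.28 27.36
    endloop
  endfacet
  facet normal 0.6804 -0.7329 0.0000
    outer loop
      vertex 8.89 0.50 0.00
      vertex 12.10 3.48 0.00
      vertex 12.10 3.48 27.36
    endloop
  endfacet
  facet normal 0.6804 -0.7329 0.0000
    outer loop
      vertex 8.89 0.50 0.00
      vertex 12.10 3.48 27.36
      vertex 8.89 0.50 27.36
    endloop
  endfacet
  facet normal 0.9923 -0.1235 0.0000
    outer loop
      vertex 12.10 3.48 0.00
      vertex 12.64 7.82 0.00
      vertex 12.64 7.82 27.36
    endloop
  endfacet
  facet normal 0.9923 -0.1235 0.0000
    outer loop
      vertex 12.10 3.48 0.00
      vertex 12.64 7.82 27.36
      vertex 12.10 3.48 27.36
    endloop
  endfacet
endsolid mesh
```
; perimeter-only toolpath
G21 ; units = mm
G90 ; absolute positioning
G28 ; home
; layer 1
G0 Z6.84
G0 X12.64 Y7.82
G1 X10.26 Y11.50
G1 X6.08 Y12.79
G1 X2.05 Y11.09
G1 X0.05 Y7.20
G1 X1.02 Y2.93
G1 X4.51 Y0.28
G1 X8.89 Y0.50
G1 X12.10 Y3.48
G1 X12.64 Y7.82
; layer 2
G0 Z13.68
G0 X12.64 Y7.82
G1 X10.26 Y11.50
G1 X6.08 Y12.79
G1 X2.05 Y11.09
G1 X0.05 Y7.20
G1 X1.02 Y2.93
G1 X4.51 Y0.28
G1 X8.89 Y0.50
G1 X12.10 Y3.48
G1 X12.64 Y7.82
; layer 3
G0 Z20.52
G0 X12.64 Y7.82
G1 X10.26 Y11.50
G1 X6.08 Y12.79
G1 X2.05 Y11.09
G1 X0.05 Y7.20
G1 X1.02 Y2.93
G1 X4.51 Y0.28
G1 X8.89 Y0.50
G1 X12.10 Y3.48
G1 X12.64 Y7.82
; layer 4
G0 Z27.36
G0 X12.64 Y7.82
G1 X10.26 Y11.50
G1 X6.08 Y12.79
G1 X2.05 Y11.09
G1 X0.05 Y7.20
G1 X1.02 Y2.93
G1 X4.51 Y0.28
G1 X8.89 Y0.50
G1 X12.10 Y3.48
G1 X12.64 Y7.82
M2 ; end

The solid is a regular 9-sided prism (a cylinder approximated with 9 flat sides), circumscribed radius ≈ 6.4 mm, height ≈ 27.4 mm. Slicing at Δz = 6.84 mm — 4 equal slices spanning the solid's height, so layer i sits at z = i·h/4 — gives 4 non-empty perimeters. Each is a 9-segment closed polygon; G0 lifts to the layer z and rapids to the start vertex, then G1 traces the edges.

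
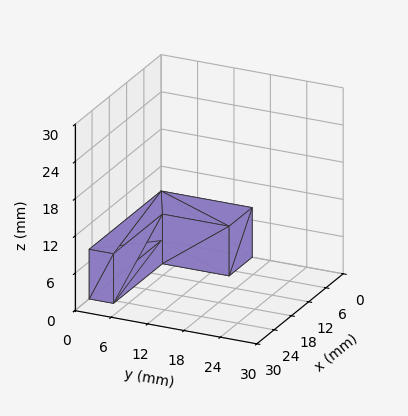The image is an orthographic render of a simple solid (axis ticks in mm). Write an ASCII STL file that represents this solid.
Reading the render: the shape is an L-shaped prism: outer 25 × 15 mm, arm thicknesses ≈ 4 mm (horizontal) and 8 mm (vertical), extruded 8 mm in z (dimensions read to the nearest mm from the axis ticks). For the STL, each face is triangulated and given an outward normal.

solid part
  facet normal 0.0000 0.0000 -1.0000
    outer loop
      vertex 25.0 4.0 0.0
      vertex 25.0 0.0 0.0
      vertex 0.0 0.0 0.0
    endloop
  endfacet
  facet normal 0.0000 0.0000 -1.0000
    outer loop
      vertex 8.0 4.0 0.0
      vertex 25.0 4.0 0.0
      vertex 0.0 0.0 0.0
    endloop
  endfacet
  facet normal 0.0000 0.0000 -1.0000
    outer loop
      vertex 8.0 15.0 0.0
      vertex 8.0 4.0 0.0
      vertex 0.0 0.0 0.0
    endloop
  endfacet
  facet normal 0.0000 0.0000 -1.0000
    outer loop
      vertex 0.0 15.0 0.0
      vertex 8.0 15.0 0.0
      vertex 0.0 0.0 0.0
    endloop
  endfacet
  facet normal 0.0000 0.0000 1.0000
    outer loop
      vertex 0.0 0.0 8.0
      vertex 25.0 0.0 8.0
      vertex 25.0 4.0 8.0
    endloop
  endfacet
  facet normal 0.0000 0.0000 1.0000
    outer loop
      vertex 0.0 0.0 8.0
      vertex 25.0 4.0 8.0
      vertex 8.0 4.0 8.0
    endloop
  endfacet
  facet normal 0.0000 0.0000 1.0000
    outer loop
      vertex 0.0 0.0 8.0
      vertex 8.0 4.0 8.0
      vertex 8.0 15.0 8.0
    endloop
  endfacet
  facet normal 0.0000 0.0000 1.0000
    outer loop
      vertex 0.0 0.0 8.0
      vertex 8.0 15.0 8.0
      vertex 0.0 15.0 8.0
    endloop
  endfacet
  facet normal 0.0000 -1.0000 0.0000
    outer loop
      vertex 0.0 0.0 0.0
      vertex 25.0 0.0 0.0
      vertex 25.0 0.0 8.0
    endloop
  endfacet
  facet normal 0.0000 -1.0000 0.0000
    outer loop
      vertex 0.0 0.0 0.0
      vertex 25.0 0.0 8.0
      vertex 0.0 0.0 8.0
    endloop
  endfacet
  facet normal 1.0000 0.0000 0.0000
    outer loop
      vertex 25.0 0.0 0.0
      vertex 25.0 4.0 0.0
      vertex 25.0 4.0 8.0
    endloop
  endfacet
  facet normal 1.0000 0.0000 0.0000
    outer loop
      vertex 25.0 0.0 0.0
      vertex 25.0 4.0 8.0
      vertex 25.0 0.0 8.0
    endloop
  endfacet
  facet normal 0.0000 1.0000 0.0000
    outer loop
      vertex 25.0 4.0 0.0
      vertex 8.0 4.0 0.0
      vertex 8.0 4.0 8.0
    endloop
  endfacet
  facet normal 0.0000 1.0000 0.0000
    outer loop
      vertex 25.0 4.0 0.0
      vertex 8.0 4.0 8.0
      vertex 25.0 4.0 8.0
    endloop
  endfacet
  facet normal 1.0000 0.0000 0.0000
    outer loop
      vertex 8.0 4.0 0.0
      vertex 8.0 15.0 0.0
      vertex 8.0 15.0 8.0
    endloop
  endfacet
  facet normal 1.0000 0.0000 0.0000
    outer loop
      vertex 8.0 4.0 0.0
      vertex 8.0 15.0 8.0
      vertex 8.0 4.0 8.0
    endloop
  endfacet
  facet normal 0.0000 1.0000 0.0000
    outer loop
      vertex 8.0 15.0 0.0
      vertex 0.0 15.0 0.0
      vertex 0.0 15.0 8.0
    endloop
  endfacet
  facet normal 0.0000 1.0000 0.0000
    outer loop
      vertex 8.0 15.0 0.0
      vertex 0.0 15.0 8.0
      vertex 8.0 15.0 8.0
    endloop
  endfacet
  facet normal -1.0000 0.0000 0.0000
    outer loop
      vertex 0.0 15.0 0.0
      vertex 0.0 0.0 0.0
      vertex 0.0 0.0 8.0
    endloop
  endfacet
  facet normal -1.0000 0.0000 0.0000
    outer loop
      vertex 0.0 15.0 0.0
      vertex 0.0 0.0 8.0
      vertex 0.0 15.0 8.0
    endloop
  endfacet
endsolid part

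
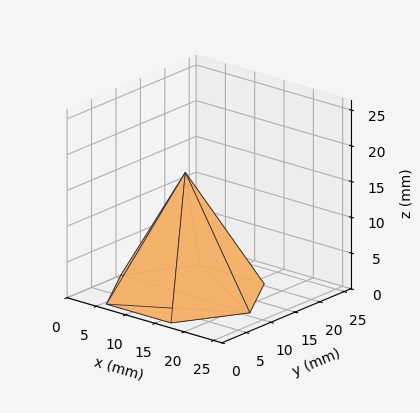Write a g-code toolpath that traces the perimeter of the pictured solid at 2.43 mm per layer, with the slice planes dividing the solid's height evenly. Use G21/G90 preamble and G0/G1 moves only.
Reading the render: the shape is a regular 6-sided pyramid, base circumscribed radius ≈ 11 mm, apex at z ≈ 17 mm (dimensions read to the nearest mm from the axis ticks). For the g-code, the solid's height is divided into equal slices at the stated Δz and each level perimeter traced with G1 moves after a G0 lift.

; perimeter-only toolpath
G21 ; units = mm
G90 ; absolute positioning
G28 ; home
; layer 1
G0 Z2.43
G0 X20.43 Y11.00
G1 X15.71 Y19.17
G1 X6.29 Y19.17
G1 X1.57 Y11.00
G1 X6.29 Y2.83
G1 X15.71 Y2.83
G1 X20.43 Y11.00
; layer 2
G0 Z4.86
G0 X18.86 Y11.00
G1 X14.93 Y17.81
G1 X7.07 Y17.81
G1 X3.14 Y11.00
G1 X7.07 Y4.19
G1 X14.93 Y4.19
G1 X18.86 Y11.00
; layer 3
G0 Z7.29
G0 X17.29 Y11.00
G1 X14.14 Y16.45
G1 X7.86 Y16.45
G1 X4.71 Y11.00
G1 X7.86 Y5.55
G1 X14.14 Y5.55
G1 X17.29 Y11.00
; layer 4
G0 Z9.71
G0 X15.71 Y11.00
G1 X13.36 Y15.08
G1 X8.64 Y15.08
G1 X6.29 Y11.00
G1 X8.64 Y6.92
G1 X13.36 Y6.92
G1 X15.71 Y11.00
; layer 5
G0 Z12.14
G0 X14.14 Y11.00
G1 X12.57 Y13.72
G1 X9.43 Y13.72
G1 X7.86 Y11.00
G1 X9.43 Y8.28
G1 X12.57 Y8.28
G1 X14.14 Y11.00
; layer 6
G0 Z14.57
G0 X12.57 Y11.00
G1 X11.79 Y12.36
G1 X10.21 Y12.36
G1 X9.43 Y11.00
G1 X10.21 Y9.64
G1 X11.79 Y9.64
G1 X12.57 Y11.00
M2 ; end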